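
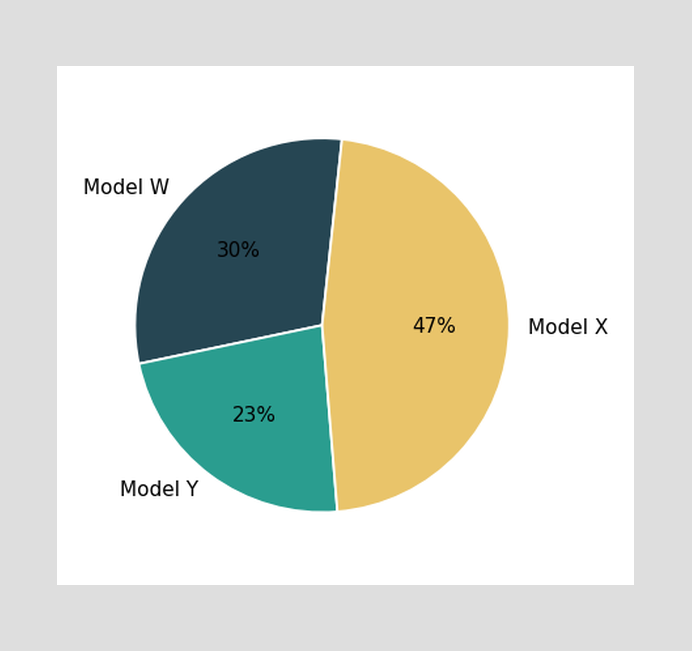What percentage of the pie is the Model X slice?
47%

The Model X slice takes up 47% of the pie.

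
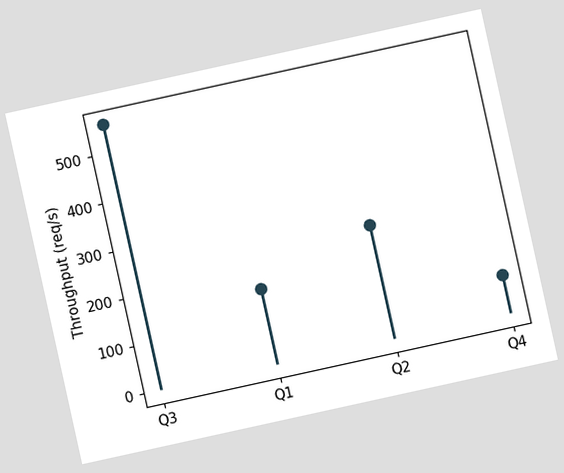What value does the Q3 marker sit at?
560req/s

The chart is tilted about 12° counter-clockwise. The Q3 marker sits at 560req/s.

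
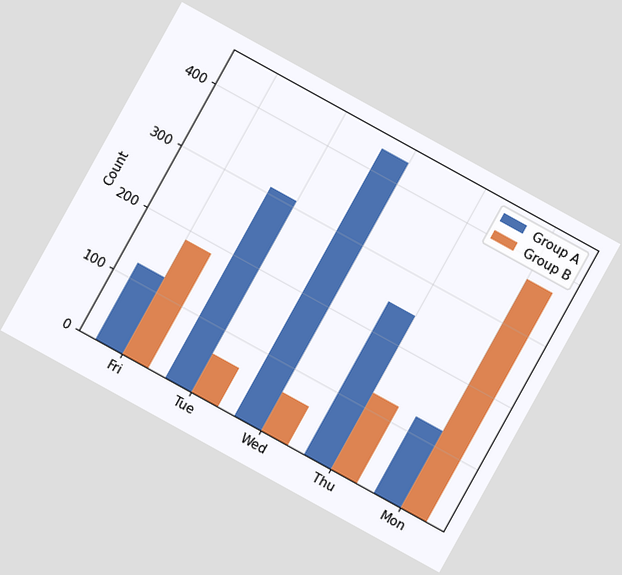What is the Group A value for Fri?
The chart is tilted about 29° clockwise. The Group A bar at Fri reaches 124 on the y-axis.

124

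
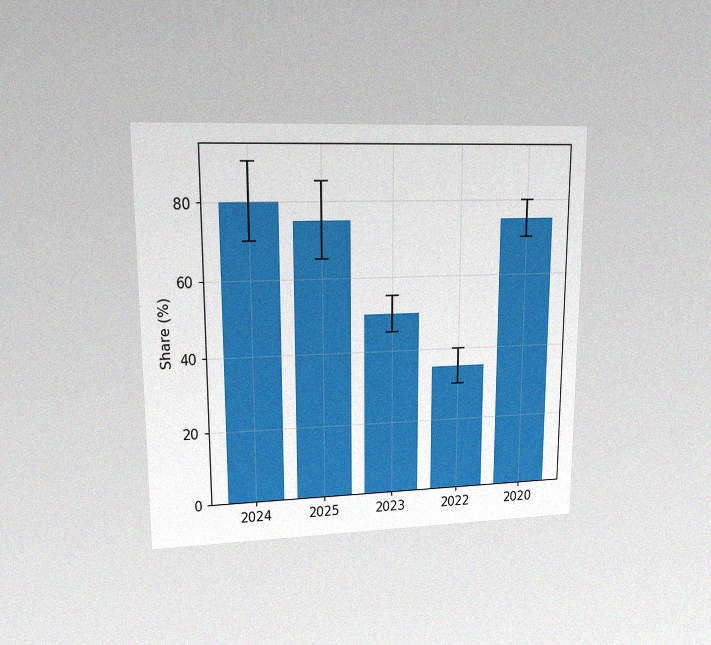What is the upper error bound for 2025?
The chart is viewed at a slight angle, with some photo noise. The 2025 bar's upper whisker reaches 85%.

85%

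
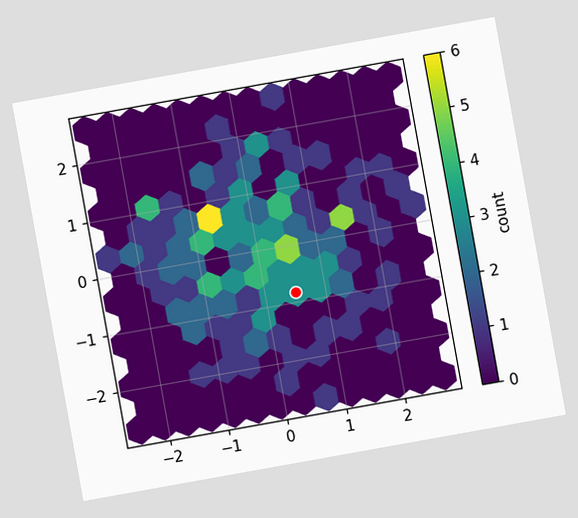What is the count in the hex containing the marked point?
The chart is tilted about 10° counter-clockwise. The marked hex reads 3 on the colorbar.

3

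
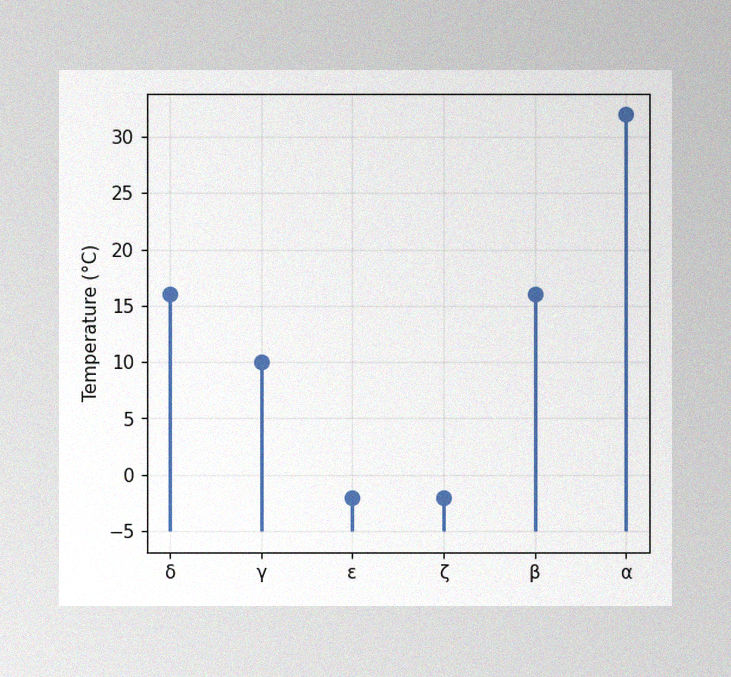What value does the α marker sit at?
The image has some photo noise and uneven lighting. The α marker sits at 32°C.

32°C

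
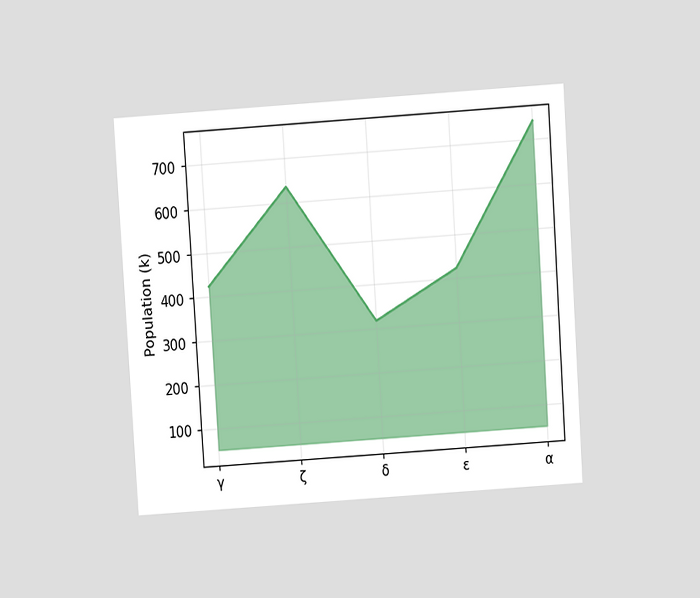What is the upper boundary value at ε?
424k

The chart is tilted about 4° counter-clockwise and viewed at a slight angle. At ε the upper boundary is at 424k.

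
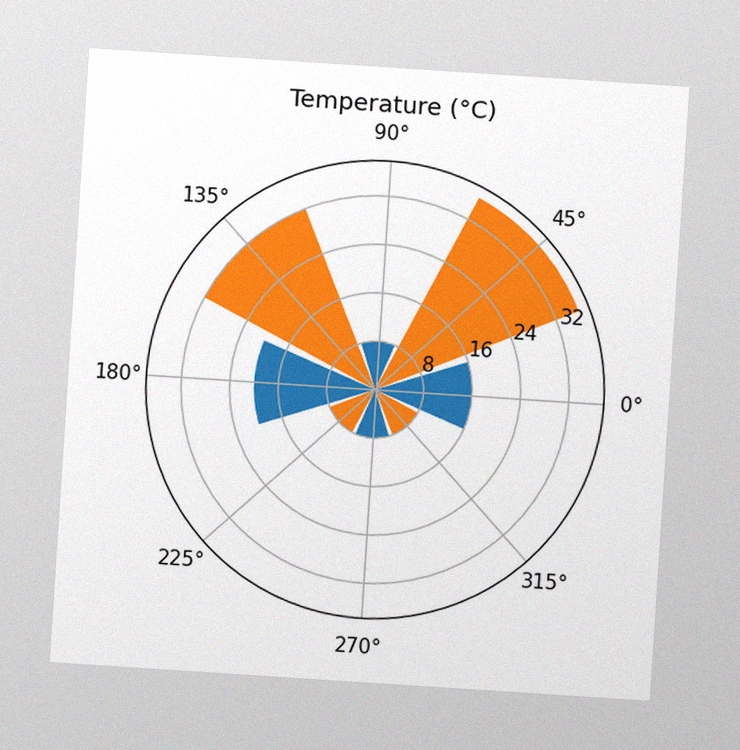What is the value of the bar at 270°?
8°C

The chart is tilted about 4° clockwise, with some photo noise. The bar at 270° reaches 8°C on the radial axis.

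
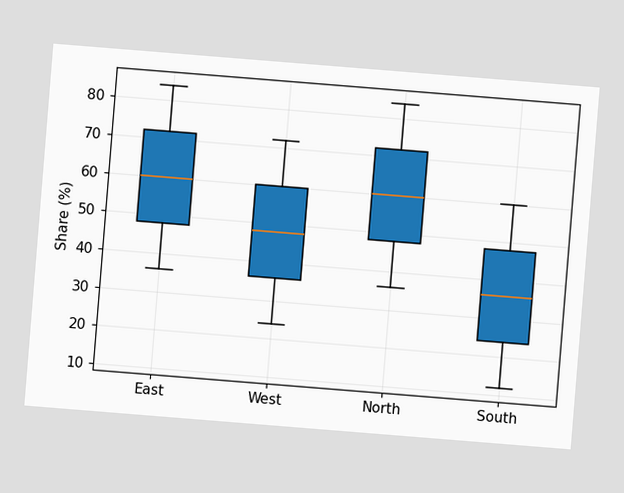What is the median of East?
60%

The chart is tilted about 5° clockwise. The median line in the East box sits at 60%.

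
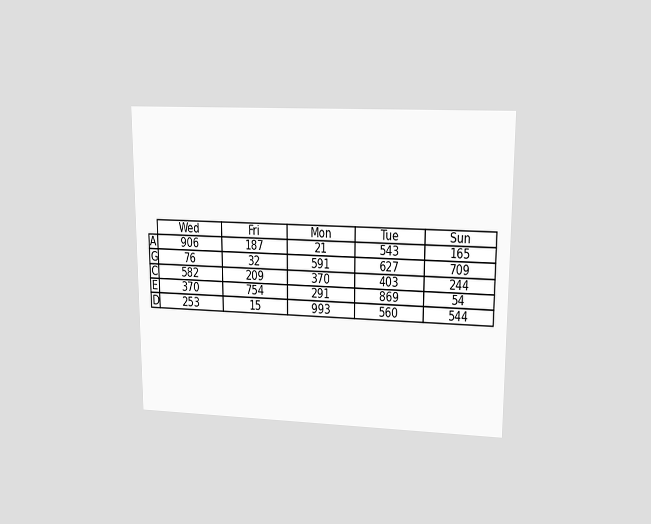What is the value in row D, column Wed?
The chart is viewed at a slight angle. The (D, Wed) cell reads 253.

253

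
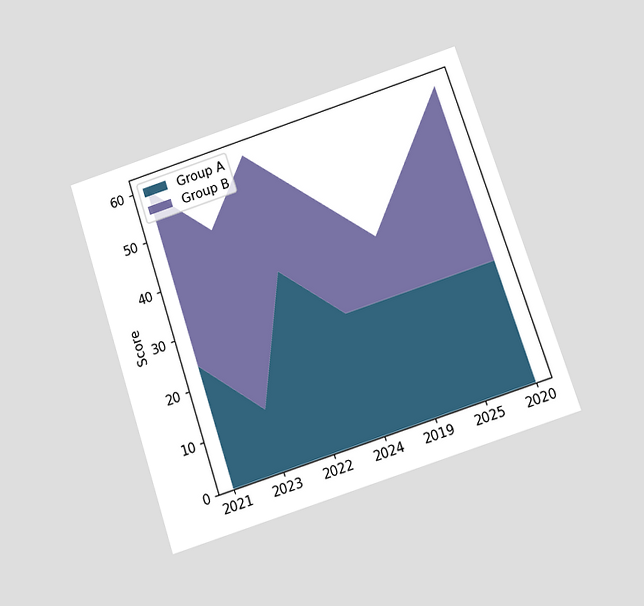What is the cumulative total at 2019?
The chart is tilted about 18° counter-clockwise and viewed slightly from below. The stacked total at 2019 reaches 36.

36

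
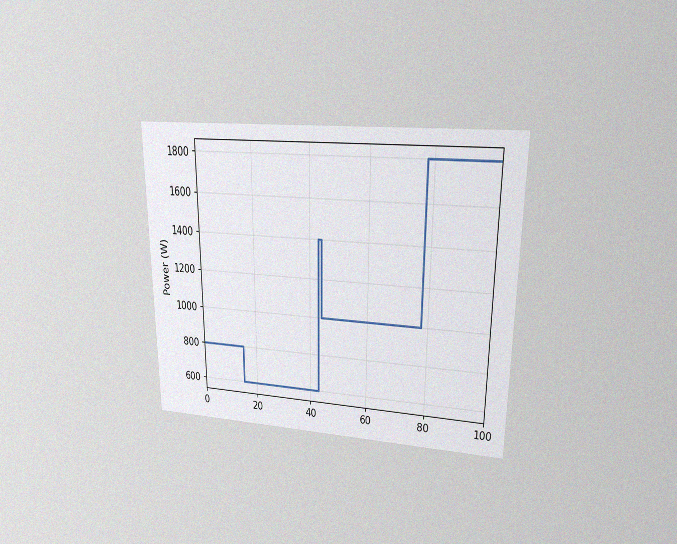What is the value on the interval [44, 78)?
The chart is viewed at a slight angle, with some photo noise. On [44, 78) the step sits at 1000W.

1000W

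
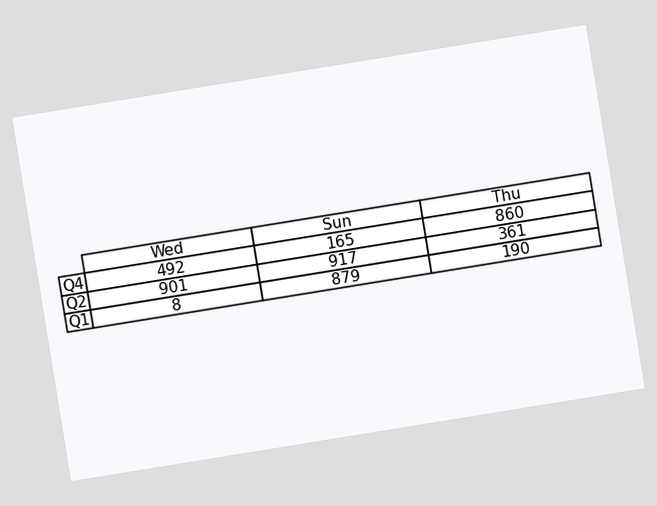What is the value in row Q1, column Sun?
The chart is tilted about 9° counter-clockwise. The (Q1, Sun) cell reads 879.

879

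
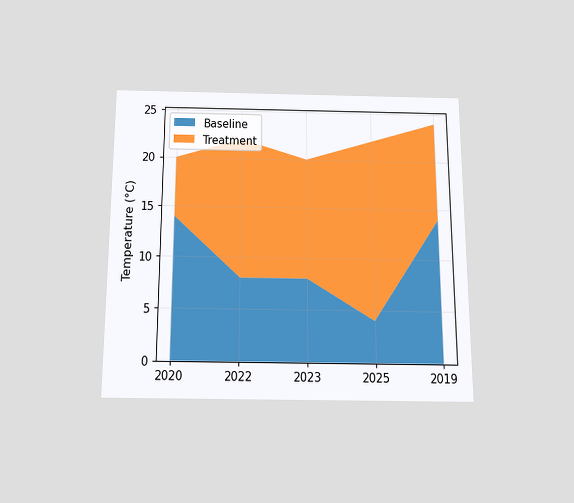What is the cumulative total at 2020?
20°C

The chart is viewed slightly from below. The stacked total at 2020 reaches 20°C.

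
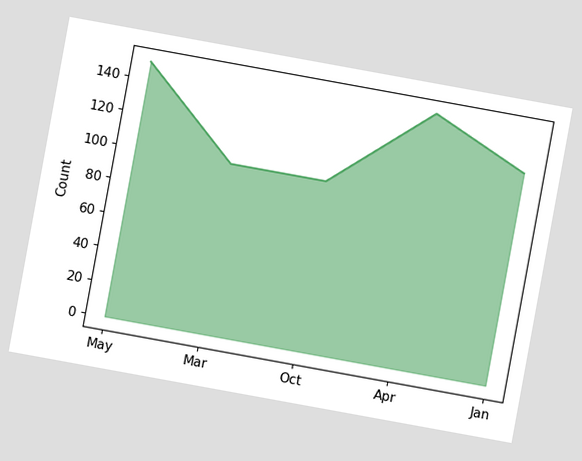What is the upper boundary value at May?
The chart is tilted about 10° clockwise. At May the upper boundary is at 150.

150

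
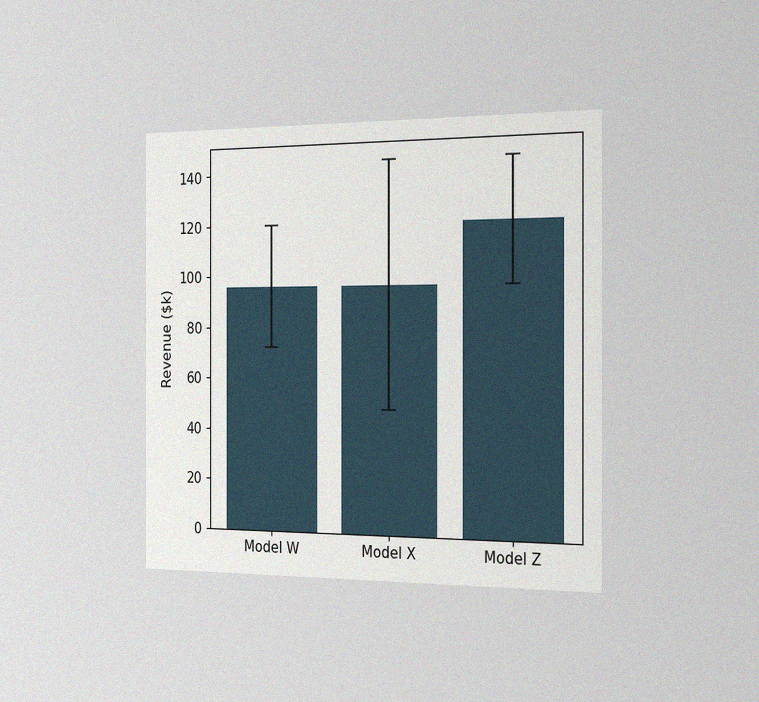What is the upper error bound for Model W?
$120k

The chart is viewed slightly from the right, with some photo noise. The Model W bar's upper whisker reaches $120k.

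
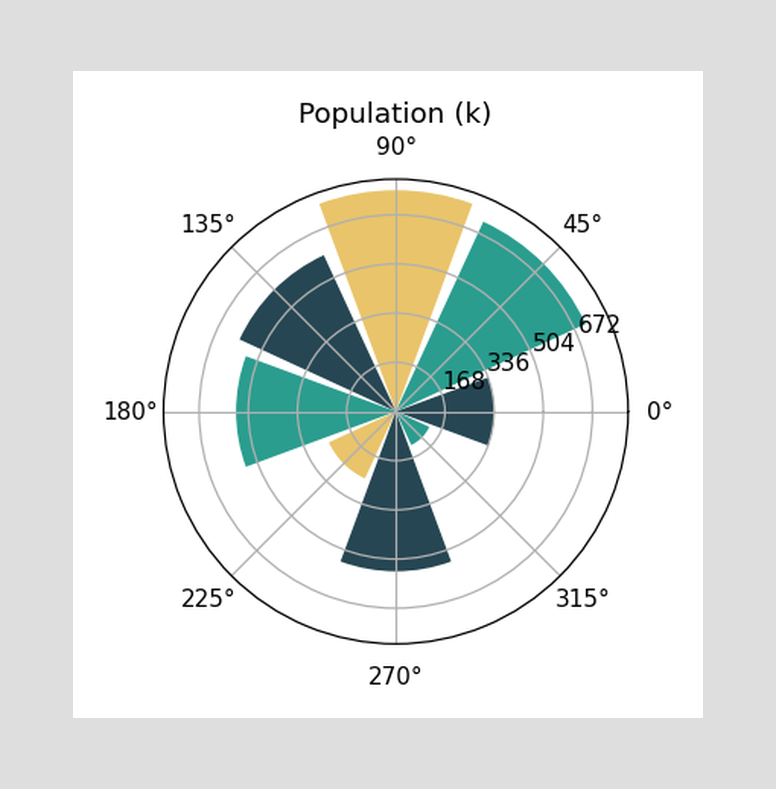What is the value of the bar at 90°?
The bar at 90° reaches 756k on the radial axis.

756k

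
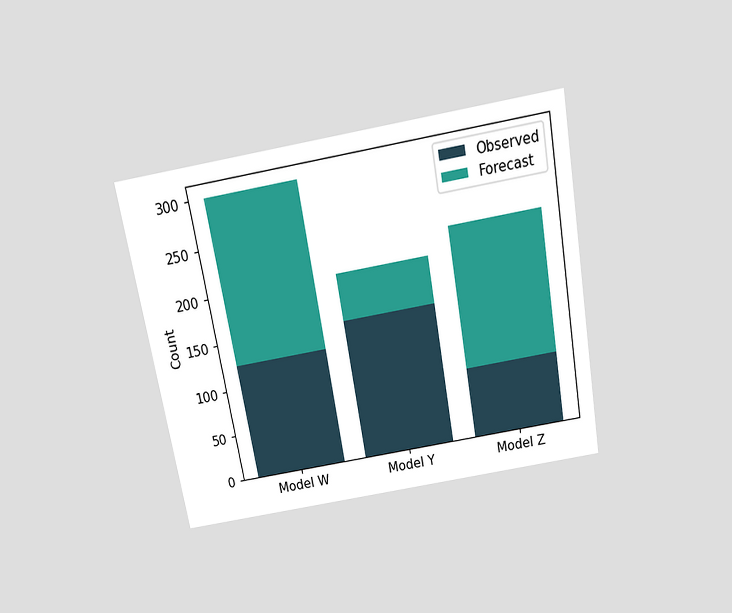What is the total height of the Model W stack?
The chart is tilted about 10° counter-clockwise and viewed slightly from above. The Model W stack's top reaches 300 on the y-axis.

300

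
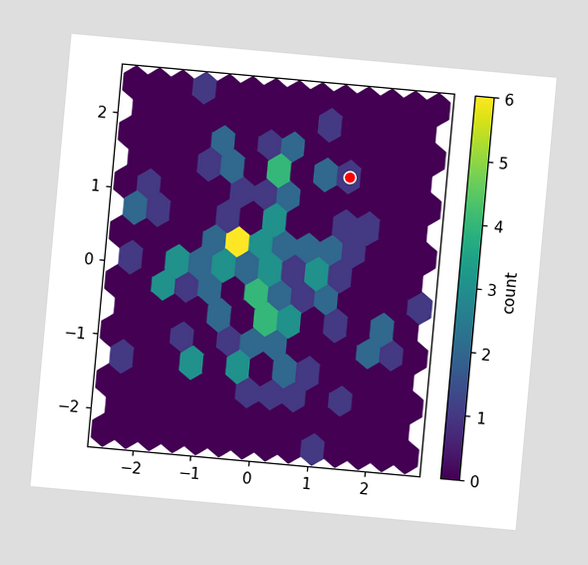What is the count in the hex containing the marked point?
1

The chart is tilted about 5° clockwise. The marked hex reads 1 on the colorbar.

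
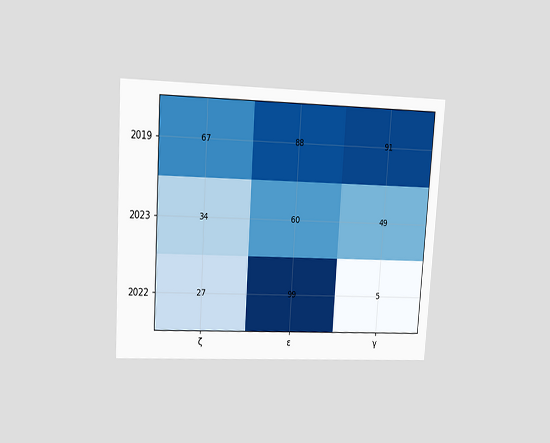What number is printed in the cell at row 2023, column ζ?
The chart is tilted about 4° clockwise and viewed at a slight angle. The (2023, ζ) cell reads 34.

34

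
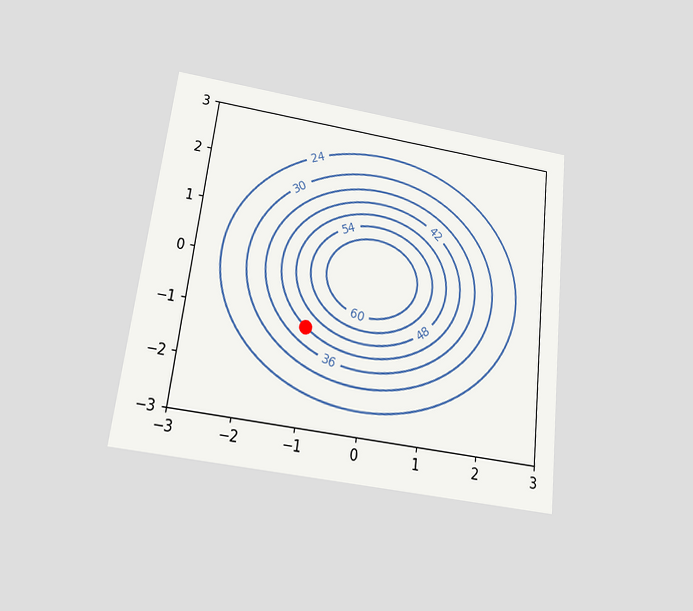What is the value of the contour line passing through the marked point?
The chart is tilted about 7° clockwise and viewed slightly from below. The marked point sits on the contour labelled 42.

42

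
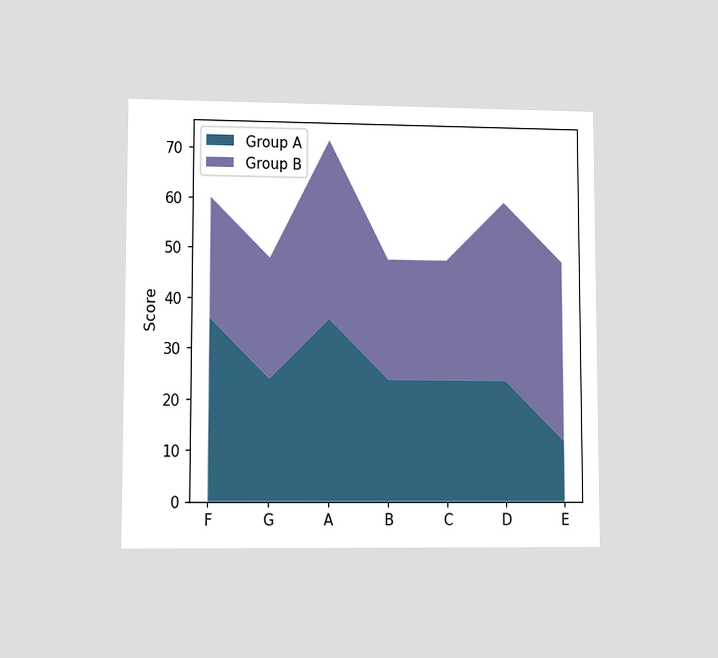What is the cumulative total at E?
The chart is viewed at a slight angle. The stacked total at E reaches 48.

48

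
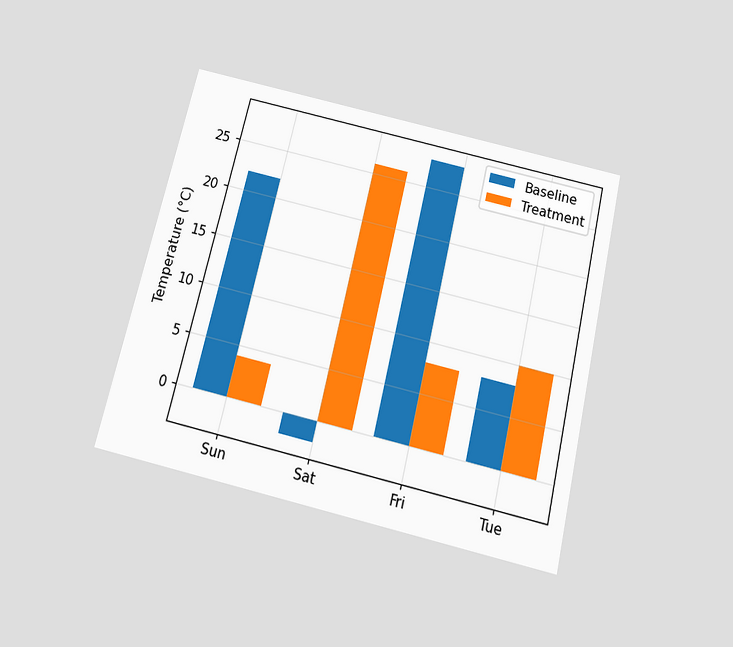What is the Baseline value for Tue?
The chart is tilted about 13° clockwise and viewed slightly from below. The Baseline bar at Tue reaches 8°C on the y-axis.

8°C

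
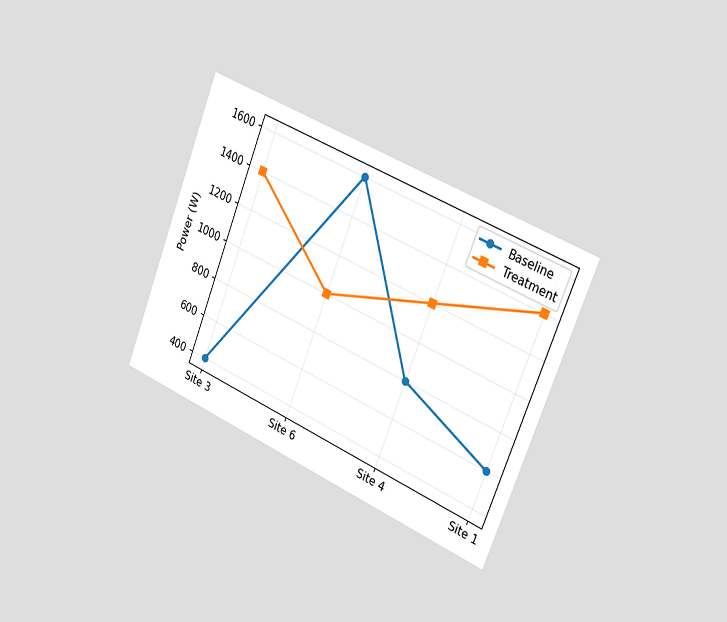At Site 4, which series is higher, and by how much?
Treatment, by 400W

The chart is tilted about 22° clockwise and viewed slightly from the right. At Site 4, Treatment sits above the other line by 400W.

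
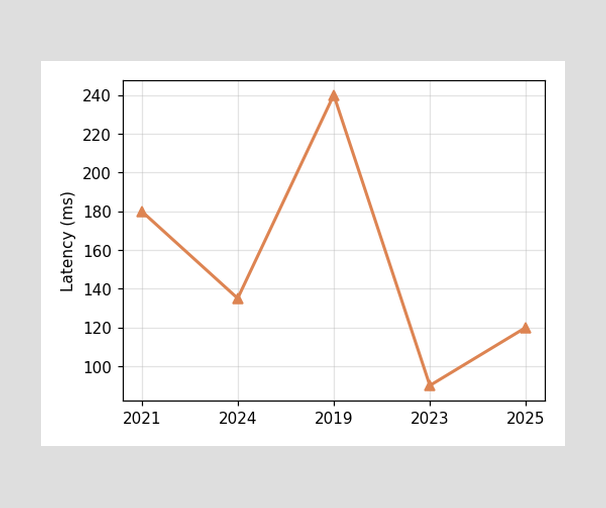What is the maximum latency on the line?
240ms

The highest point is at 2019, and reading across to the y-axis gives 240ms.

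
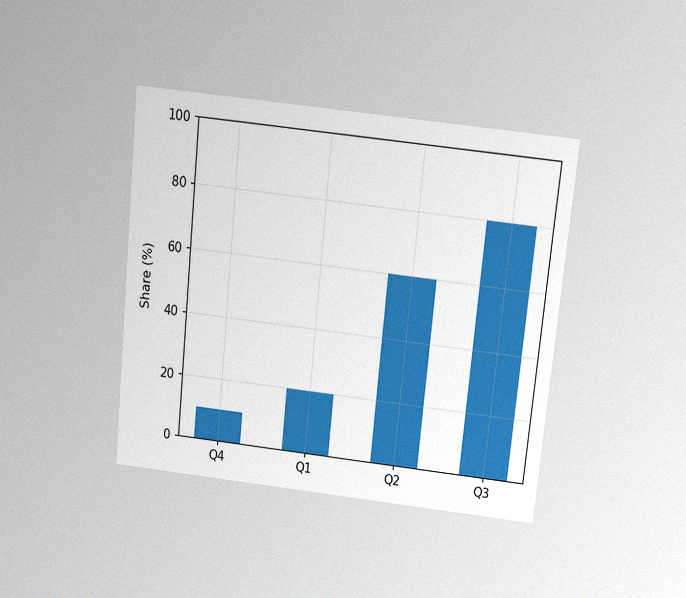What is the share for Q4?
10%

The chart is tilted about 6° clockwise and viewed slightly from above, with some photo noise. Reading along the chart's y-axis, the Q4 bar reaches 10%.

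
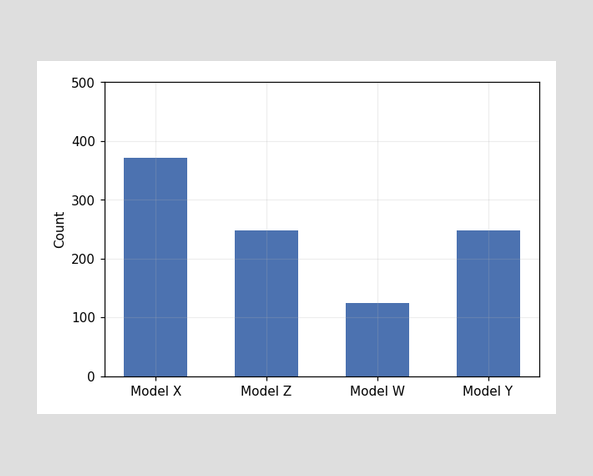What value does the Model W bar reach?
Reading along the chart's y-axis, the Model W bar reaches 124.

124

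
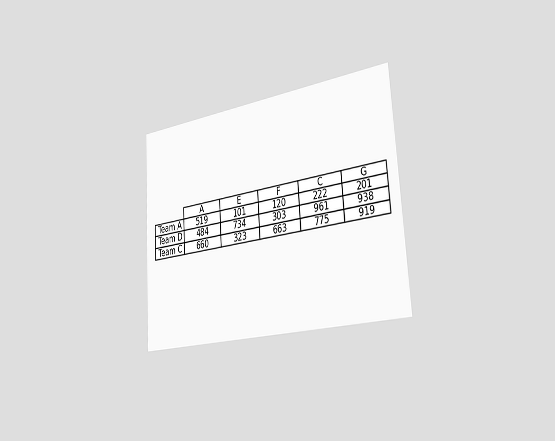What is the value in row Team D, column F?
303

The chart is tilted about 4° counter-clockwise and viewed slightly from the right. The (Team D, F) cell reads 303.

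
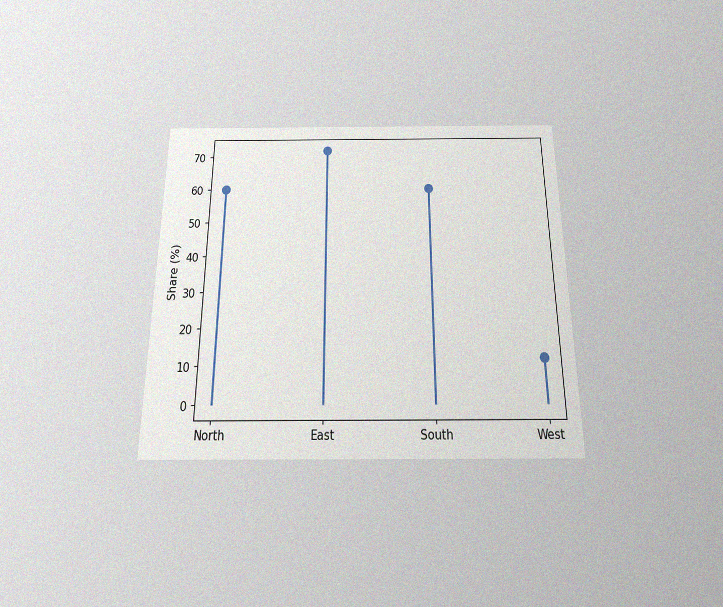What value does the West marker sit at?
The chart is viewed slightly from below, with some photo noise. The West marker sits at 12%.

12%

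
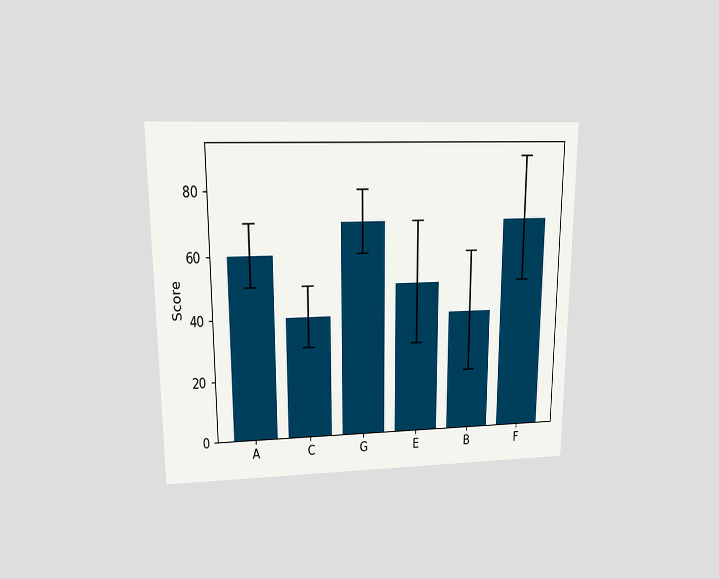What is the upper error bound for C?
The chart is viewed at a slight angle. The C bar's upper whisker reaches 50.

50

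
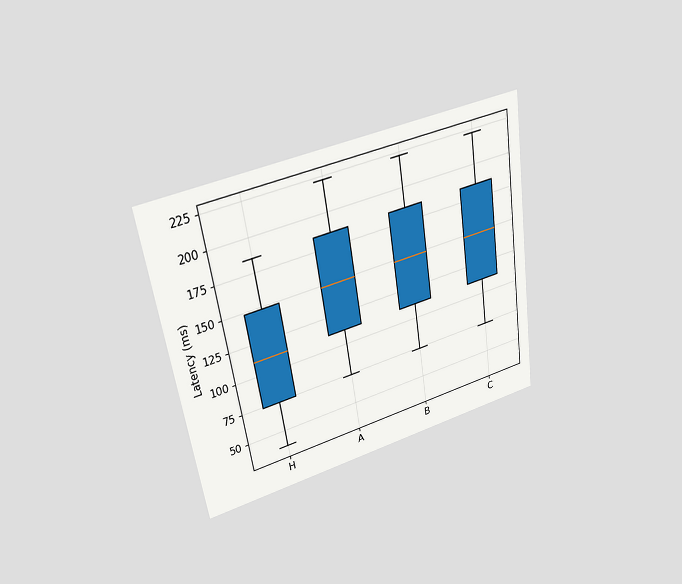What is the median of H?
111ms

The chart is tilted about 9° counter-clockwise and viewed at a slight angle. The median line in the H box sits at 111ms.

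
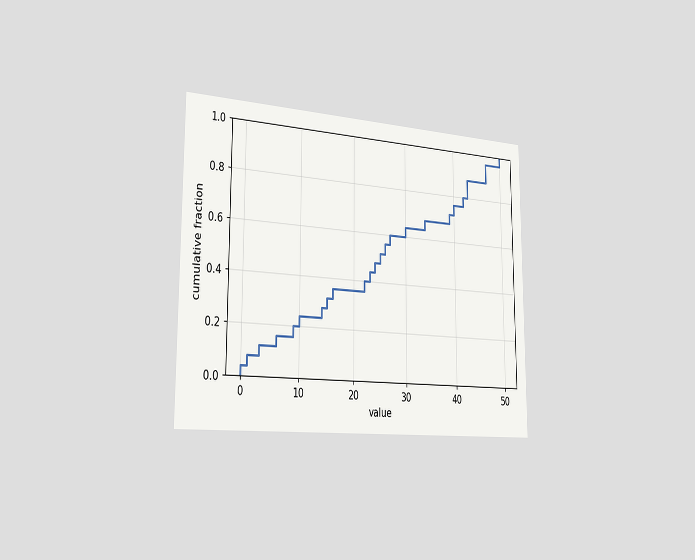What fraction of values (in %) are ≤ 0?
The chart is viewed slightly from the left. At x=0 the ECDF step is at 4%.

4%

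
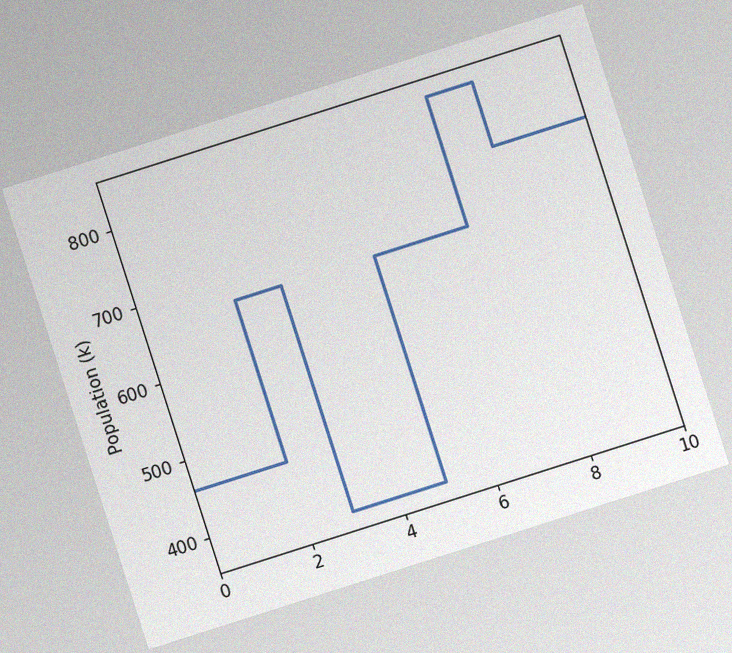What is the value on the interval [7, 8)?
840k

The chart is tilted about 18° counter-clockwise, with some photo noise. On [7, 8) the step sits at 840k.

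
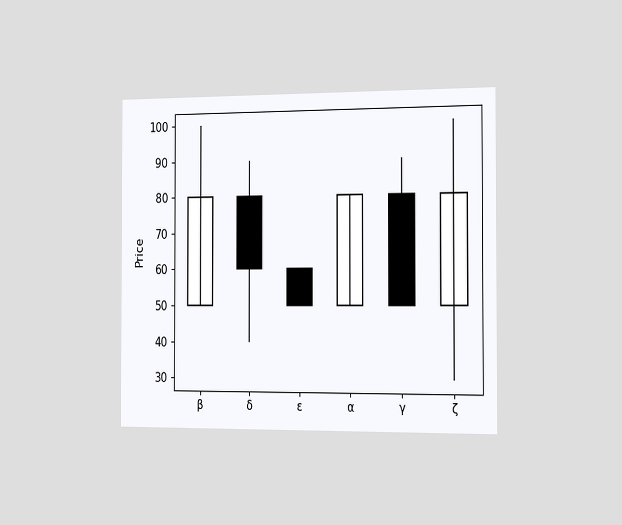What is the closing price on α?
80

The chart is viewed slightly from the right. The α candle closes at 80.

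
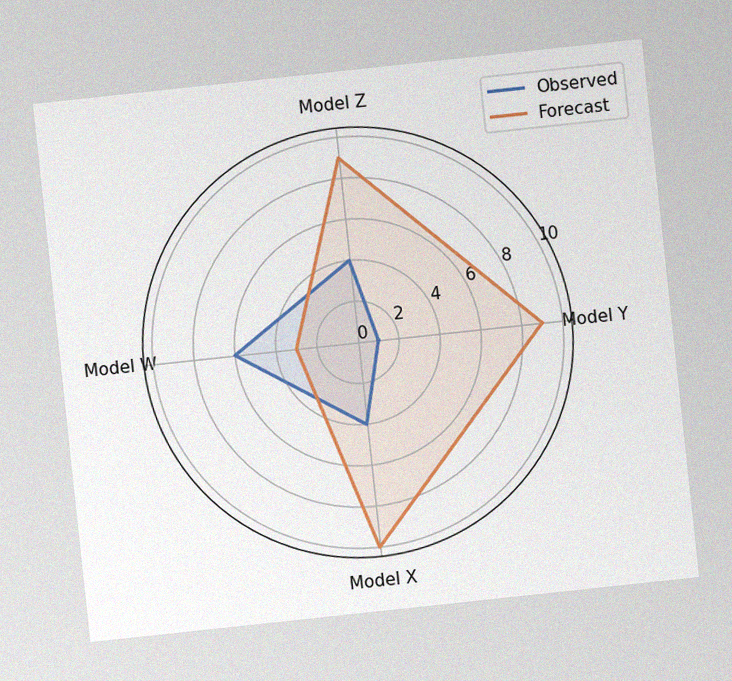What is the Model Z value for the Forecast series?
The chart is tilted about 6° counter-clockwise, with some photo noise. On the Model Z axis, Forecast reaches 9.

9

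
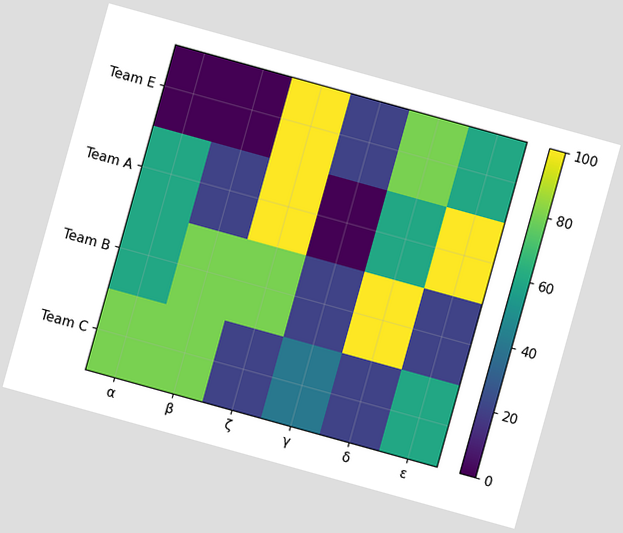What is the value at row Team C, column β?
The chart is tilted about 15° clockwise. Matching cell (Team C, β) against the colorbar gives 80.

80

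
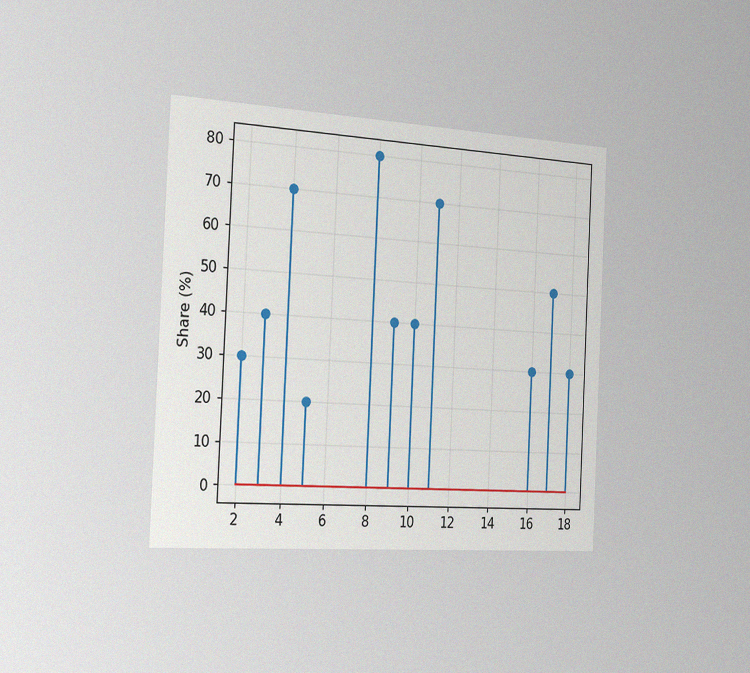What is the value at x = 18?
30%

The chart is tilted about 3° clockwise and viewed slightly from the left, with some photo noise. The stem at x=18 reaches 30%.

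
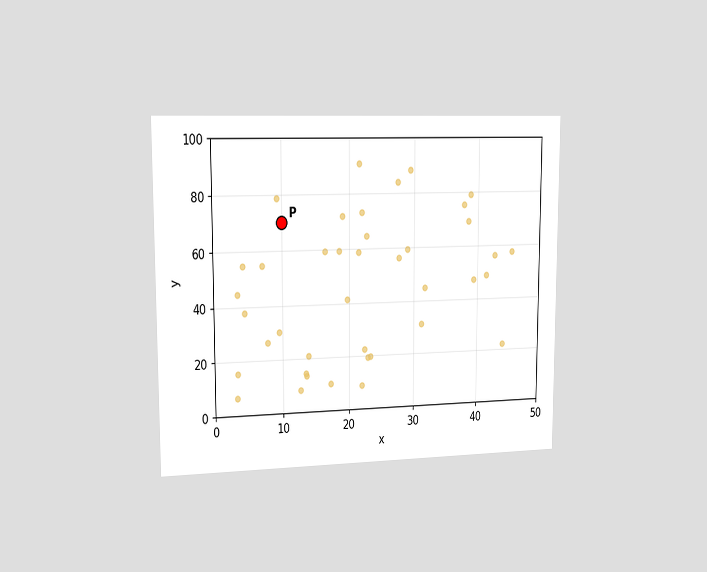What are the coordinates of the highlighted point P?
(10, 70)

The chart is viewed slightly from the left. Following the gridlines from P to each axis, P sits at (10, 70).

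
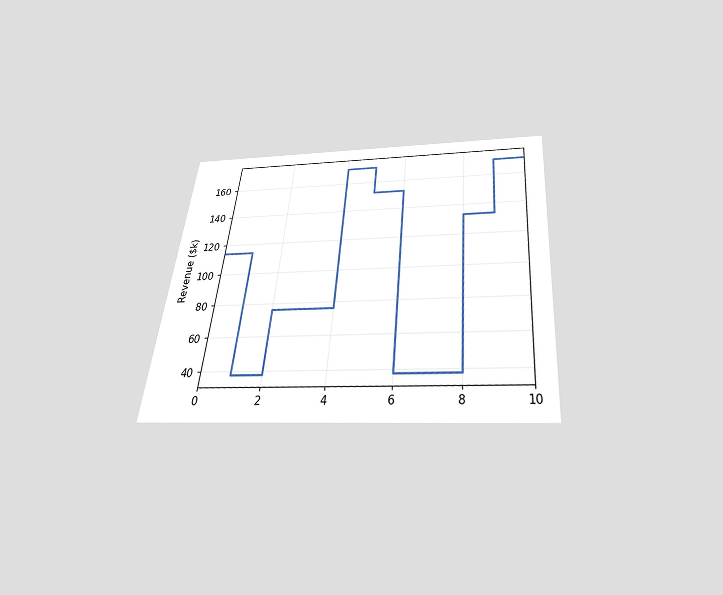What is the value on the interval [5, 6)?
$152k

The chart is tilted about 6° clockwise and viewed slightly from below. On [5, 6) the step sits at $152k.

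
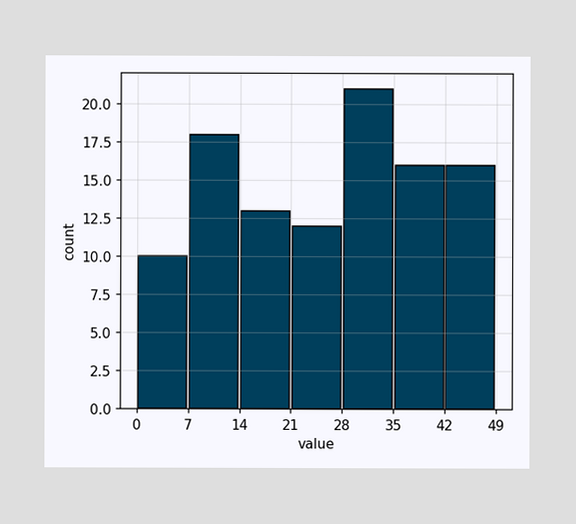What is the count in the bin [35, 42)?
The [35, 42) bin has height 16.

16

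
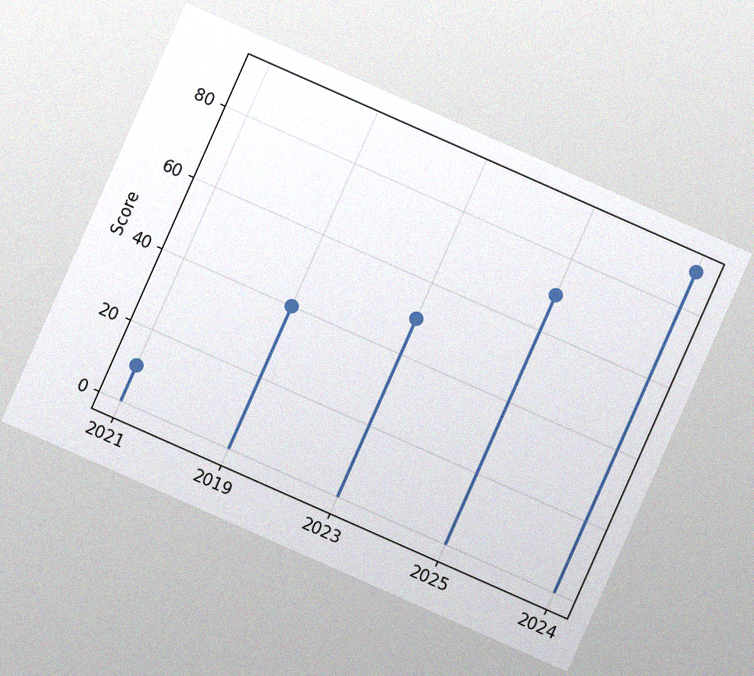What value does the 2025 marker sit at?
70

The chart is tilted about 24° clockwise, with some photo noise. The 2025 marker sits at 70.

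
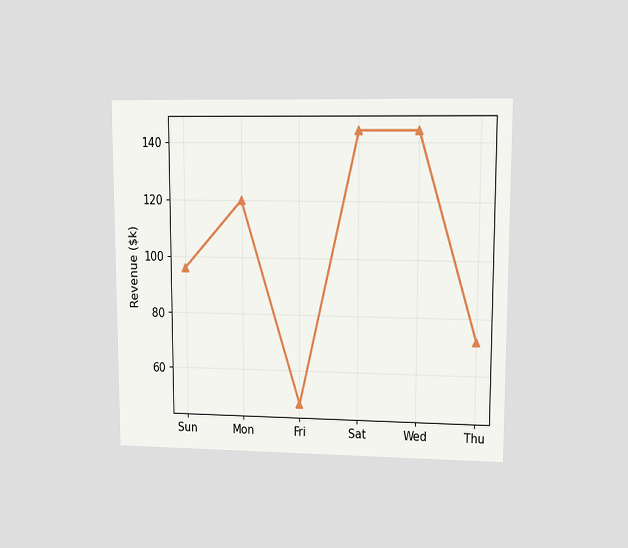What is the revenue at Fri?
The chart is viewed at a slight angle. At Fri, the line is at $48k.

$48k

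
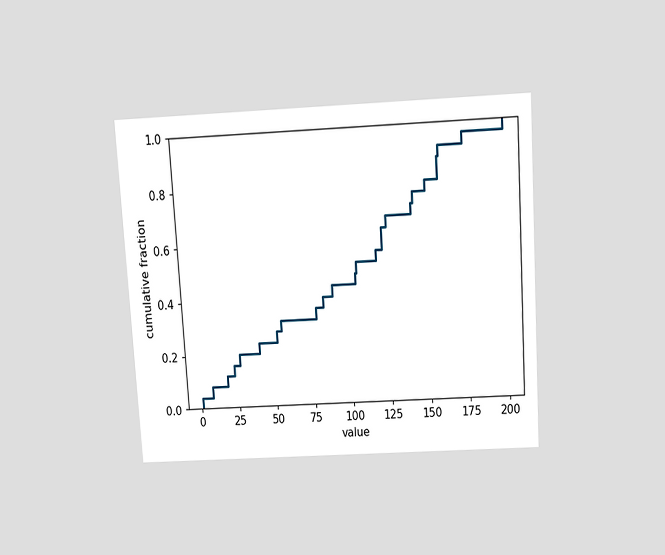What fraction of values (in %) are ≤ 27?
The chart is tilted about 4° counter-clockwise and viewed slightly from above. At x=27 the ECDF step is at 20%.

20%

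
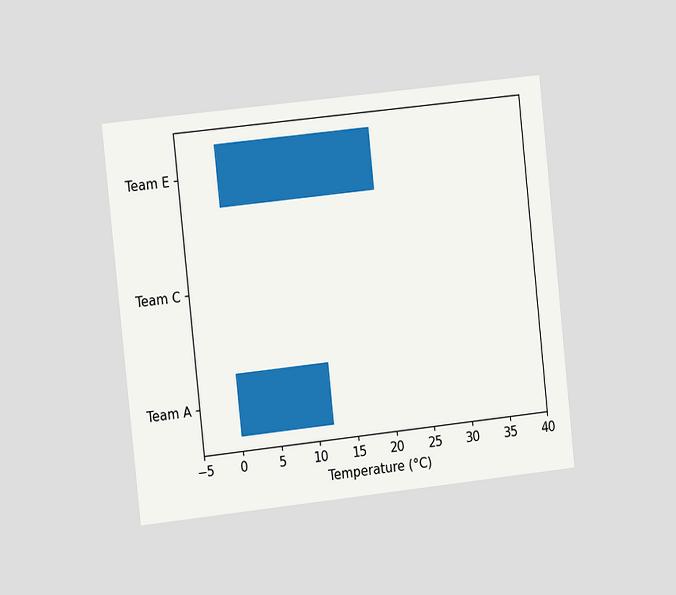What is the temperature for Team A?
The chart is tilted about 6° counter-clockwise and viewed slightly from the left. Reading along the chart's x-axis, the Team A bar reaches 12°C.

12°C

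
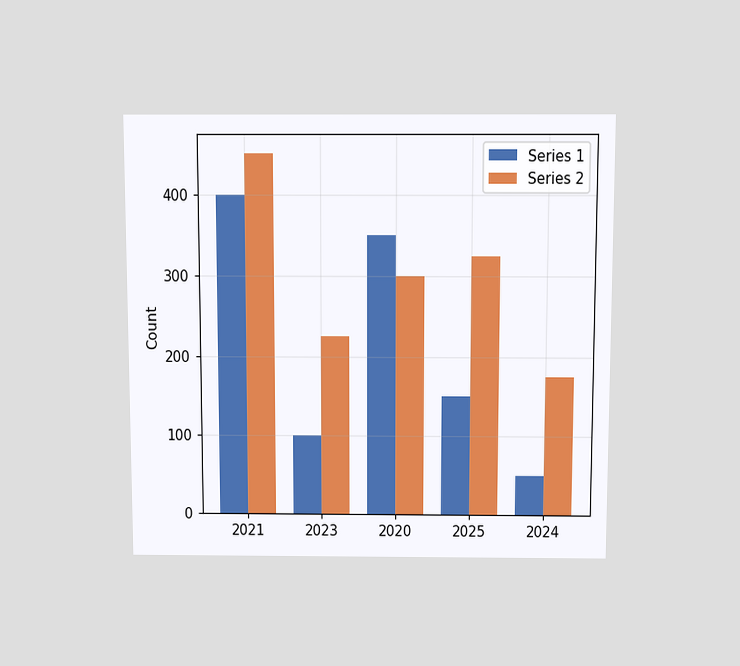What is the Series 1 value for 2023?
The chart is viewed slightly from above. The Series 1 bar at 2023 reaches 100 on the y-axis.

100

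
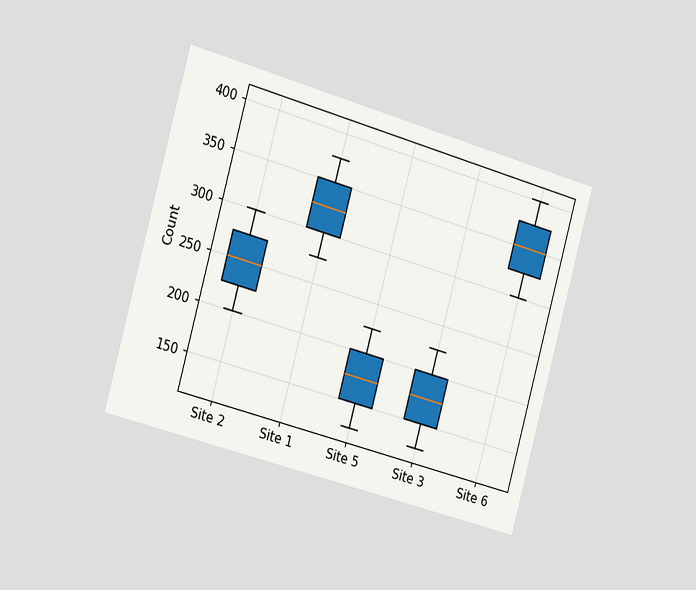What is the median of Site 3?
175

The chart is tilted about 16° clockwise and viewed slightly from the left. The median line in the Site 3 box sits at 175.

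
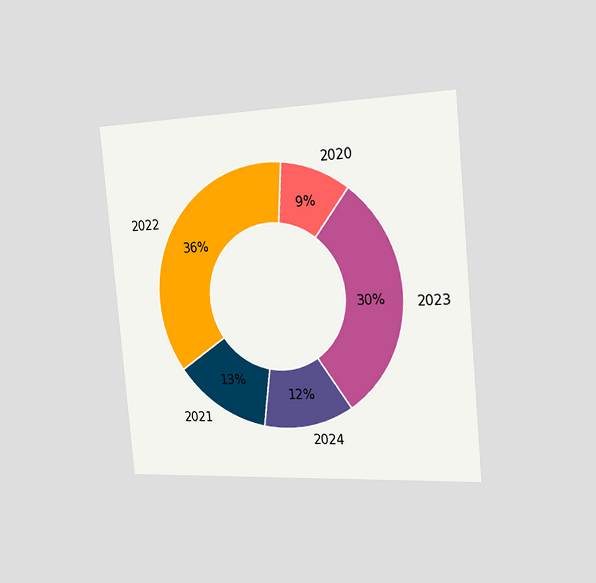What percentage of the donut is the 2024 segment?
12%

The chart is tilted about 5° counter-clockwise and viewed slightly from the right. The 2024 segment takes up 12% of the ring.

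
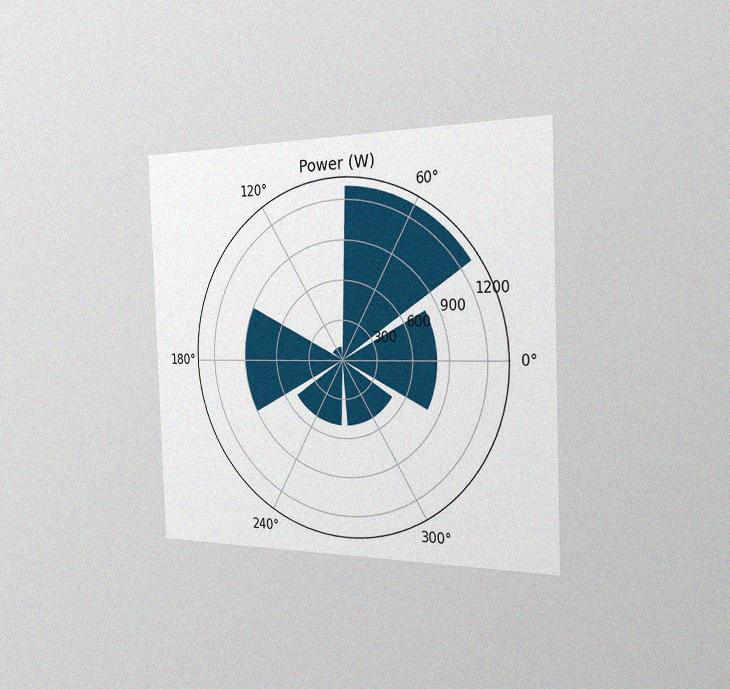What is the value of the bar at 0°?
800W

The chart is tilted about 2° counter-clockwise and viewed slightly from the right, with some photo noise. The bar at 0° reaches 800W on the radial axis.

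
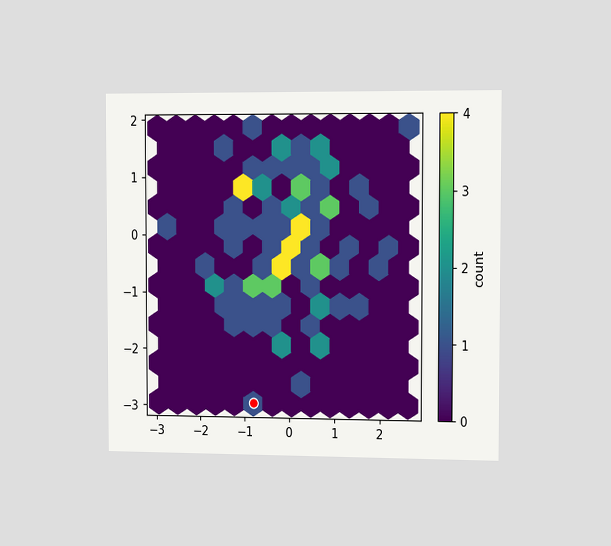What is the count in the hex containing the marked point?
1

The chart is viewed slightly from the right. The marked hex reads 1 on the colorbar.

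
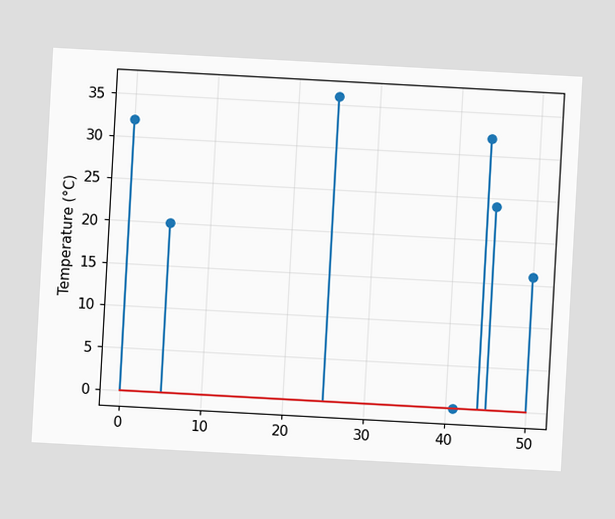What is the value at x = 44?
32°C

The chart is tilted about 3° clockwise. The stem at x=44 reaches 32°C.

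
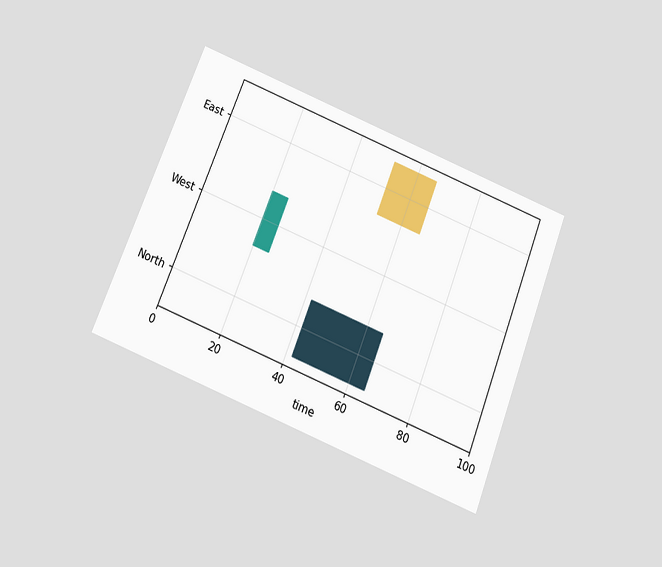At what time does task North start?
The chart is tilted about 22° clockwise and viewed slightly from below. The North bar begins at t=42.

42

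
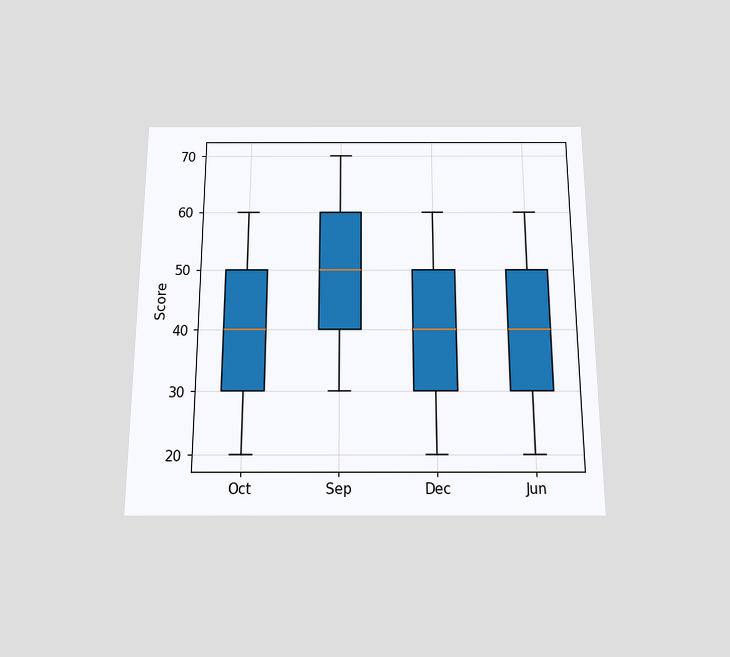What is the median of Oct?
40

The chart is viewed slightly from below. The median line in the Oct box sits at 40.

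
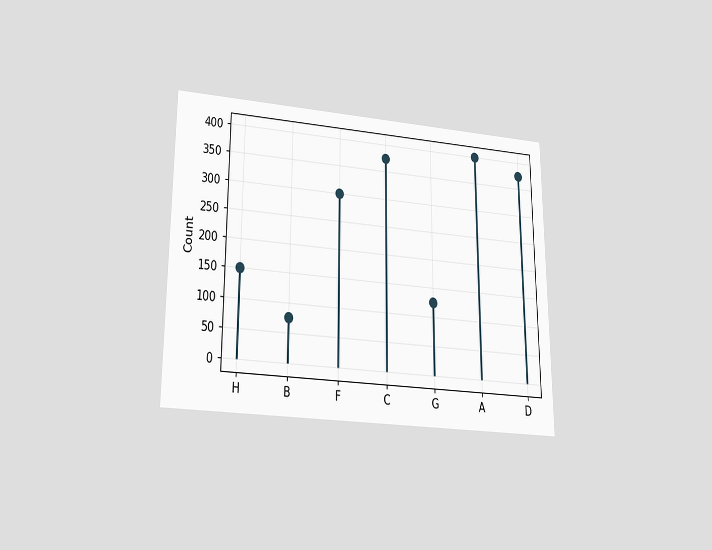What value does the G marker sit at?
125

The chart is viewed slightly from below. The G marker sits at 125.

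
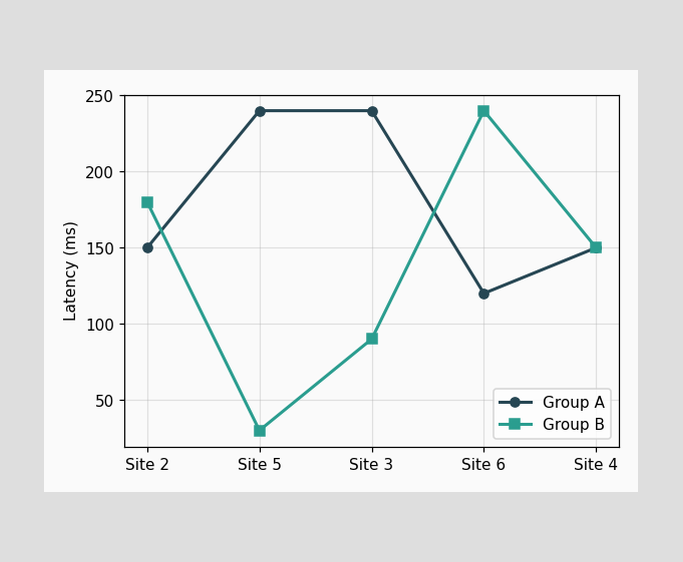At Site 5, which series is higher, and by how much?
Group A, by 210ms

At Site 5, Group A sits above the other line by 210ms.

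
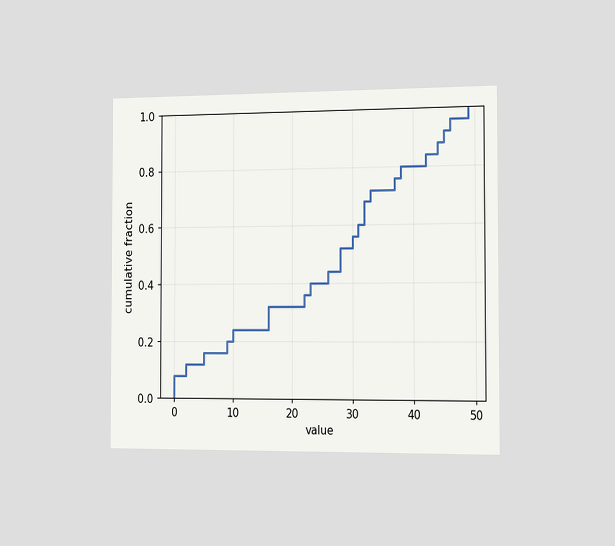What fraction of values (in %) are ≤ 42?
The chart is viewed slightly from the right. At x=42 the ECDF step is at 84%.

84%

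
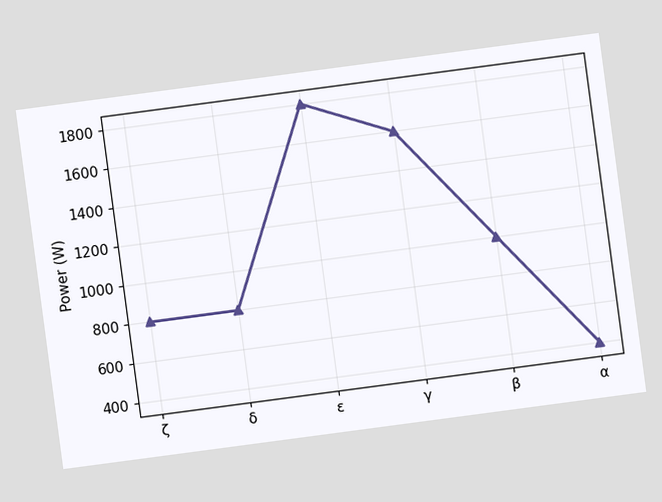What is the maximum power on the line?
The chart is tilted about 8° counter-clockwise. The highest point is at ε, and reading across to the y-axis gives 1800W.

1800W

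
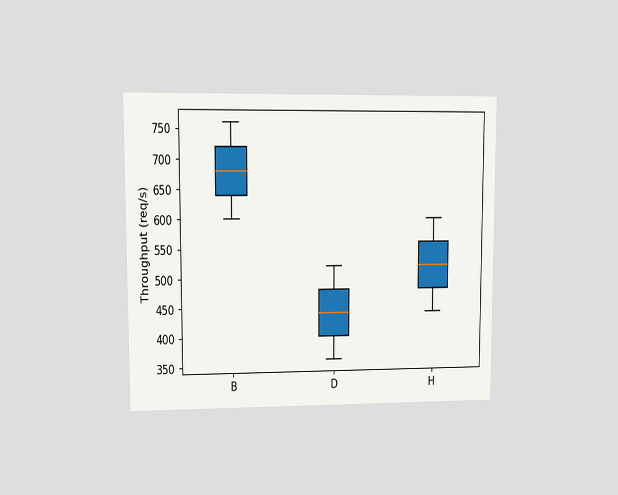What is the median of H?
520req/s

The chart is viewed at a slight angle. The median line in the H box sits at 520req/s.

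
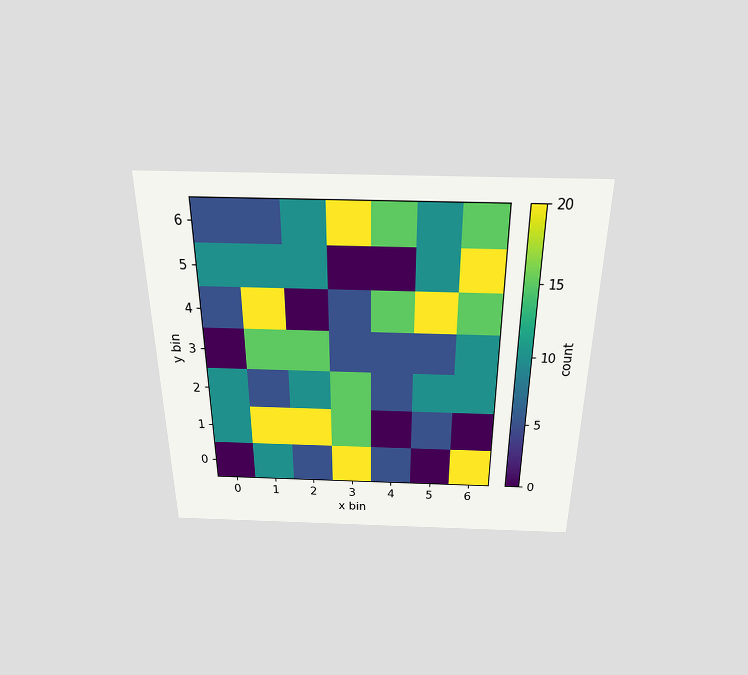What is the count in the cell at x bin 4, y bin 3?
5

The chart is viewed slightly from above. Matching the cell (4, 3) against the colorbar gives 5.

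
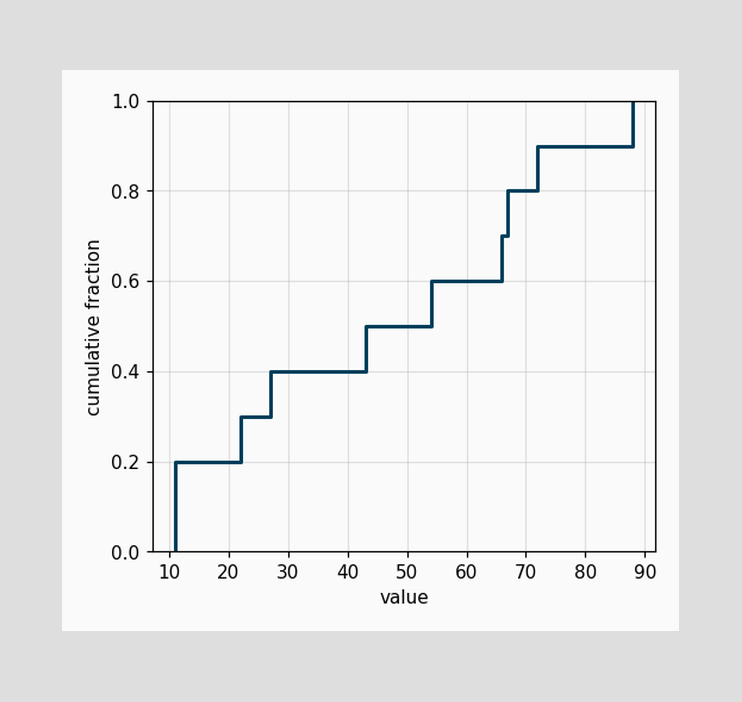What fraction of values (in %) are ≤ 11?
At x=11 the ECDF step is at 20%.

20%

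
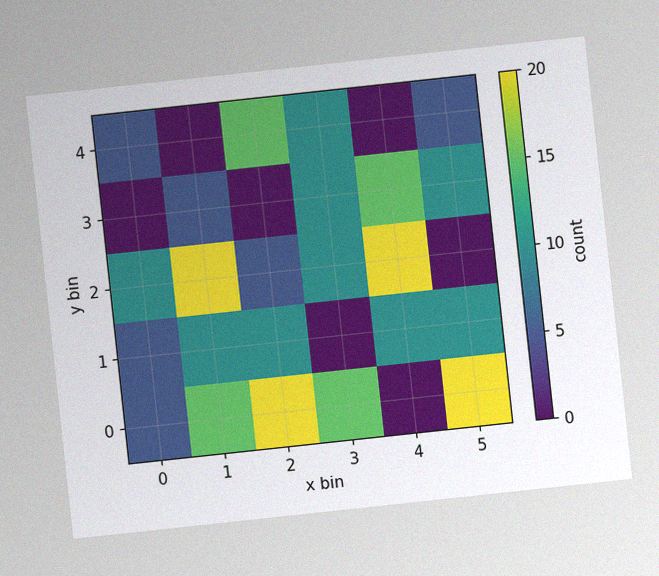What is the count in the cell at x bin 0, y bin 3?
0

The chart is tilted about 6° counter-clockwise, with some photo noise. Matching the cell (0, 3) against the colorbar gives 0.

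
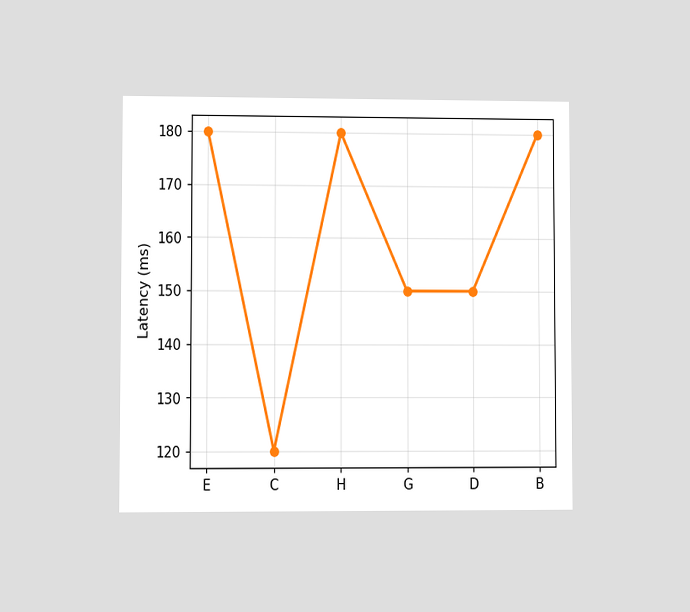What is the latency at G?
150ms

The chart is viewed at a slight angle. At G, the line is at 150ms.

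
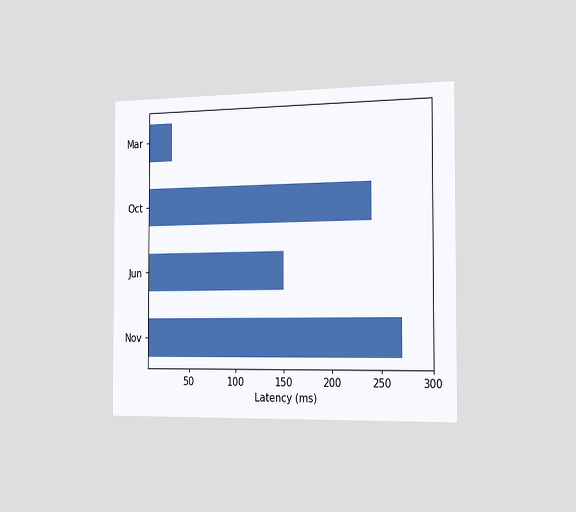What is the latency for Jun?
150ms

The chart is viewed slightly from the right. Reading along the chart's x-axis, the Jun bar reaches 150ms.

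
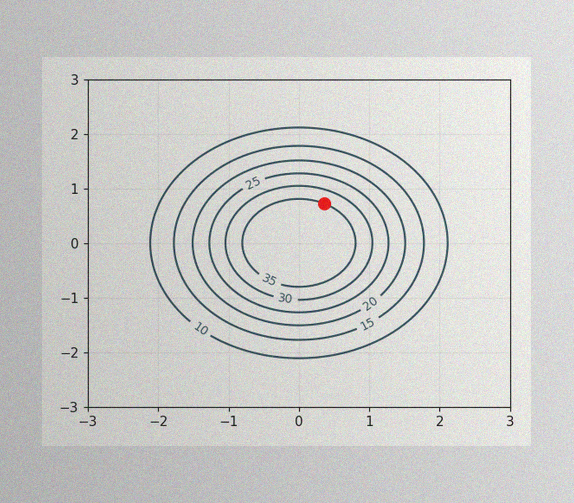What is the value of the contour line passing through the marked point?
The image has some photo noise and uneven lighting. The marked point sits on the contour labelled 35.

35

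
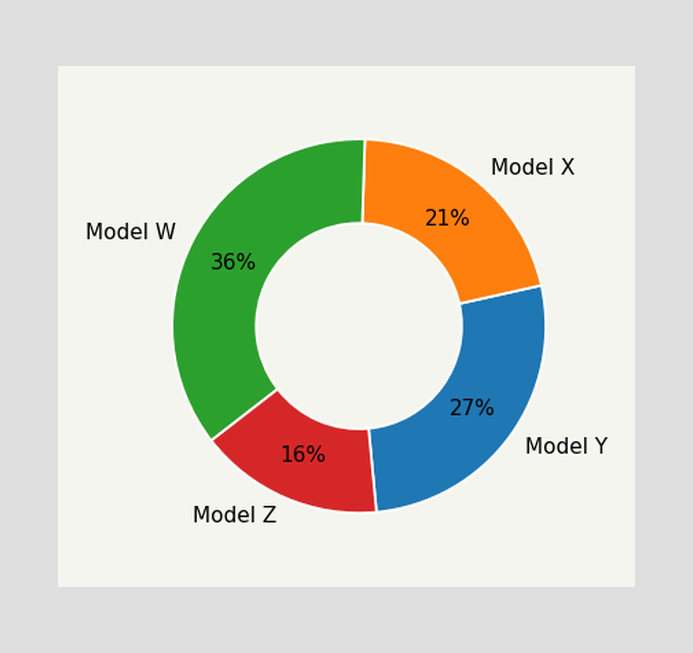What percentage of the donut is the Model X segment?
21%

The Model X segment takes up 21% of the ring.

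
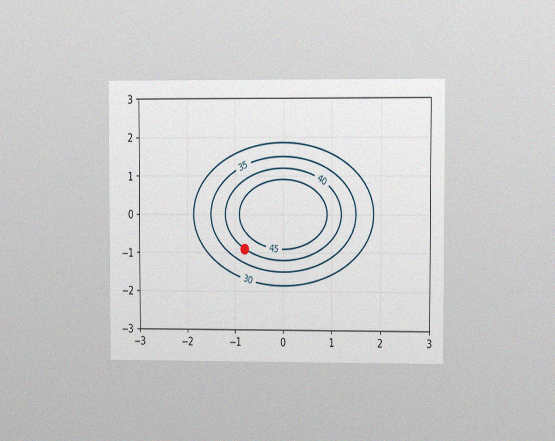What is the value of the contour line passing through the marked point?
The chart is viewed at a slight angle, with some photo noise. The marked point sits on the contour labelled 40.

40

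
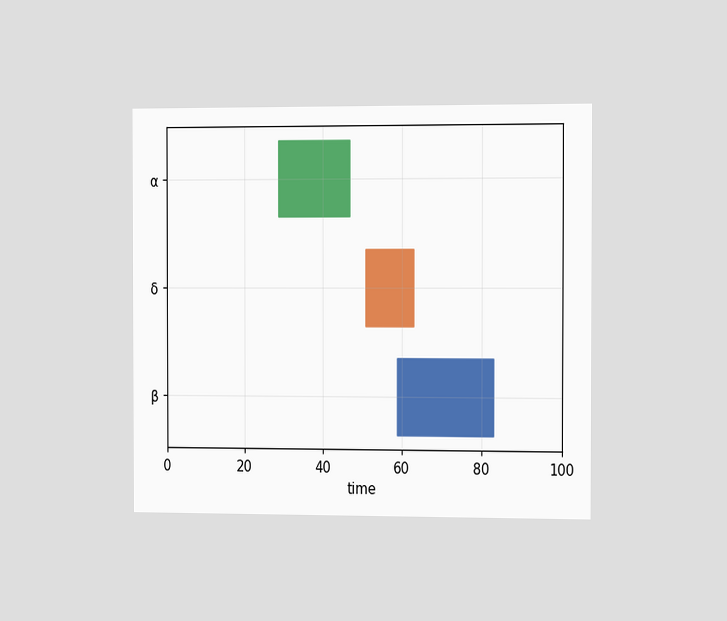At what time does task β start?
The chart is viewed slightly from the right. The β bar begins at t=59.

59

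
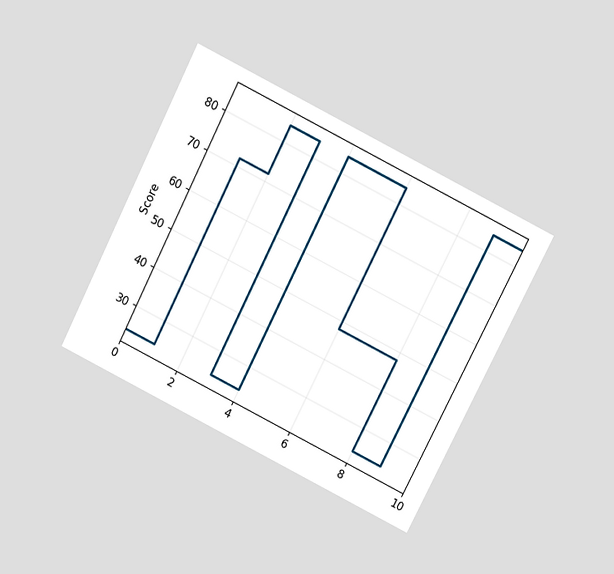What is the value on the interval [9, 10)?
84

The chart is tilted about 27° clockwise and viewed slightly from above. On [9, 10) the step sits at 84.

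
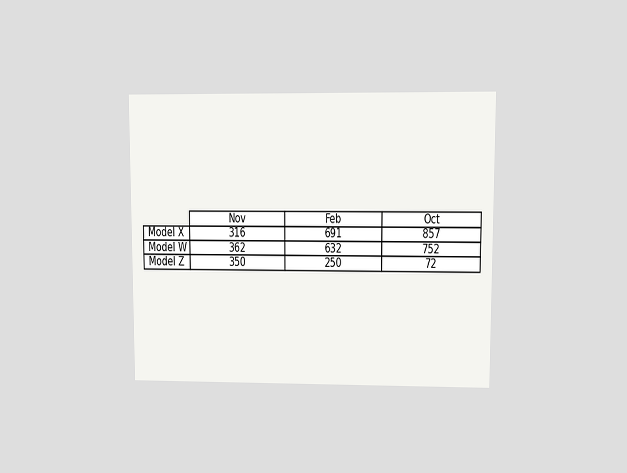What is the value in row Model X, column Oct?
The chart is viewed at a slight angle. The (Model X, Oct) cell reads 857.

857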